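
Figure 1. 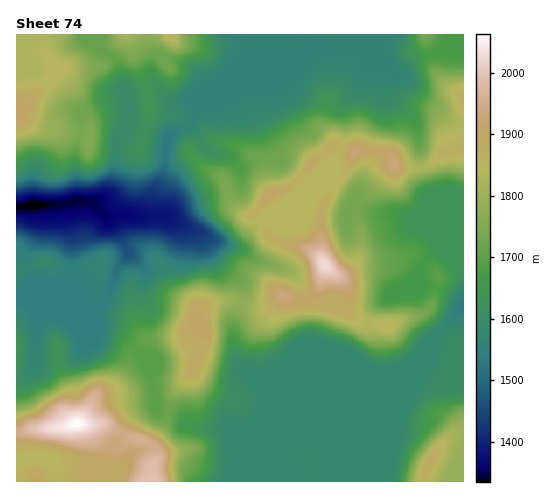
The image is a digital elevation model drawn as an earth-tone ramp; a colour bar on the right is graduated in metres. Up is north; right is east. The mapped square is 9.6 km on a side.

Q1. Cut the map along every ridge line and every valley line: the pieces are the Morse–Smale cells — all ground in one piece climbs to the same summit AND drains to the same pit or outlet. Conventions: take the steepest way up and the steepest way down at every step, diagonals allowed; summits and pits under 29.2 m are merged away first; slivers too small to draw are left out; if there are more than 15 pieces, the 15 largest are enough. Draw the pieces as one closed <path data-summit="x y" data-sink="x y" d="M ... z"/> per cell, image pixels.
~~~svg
<path data-summit="271 194" data-sink="17 207" d="M347 48l-15 0-9 2-99 41-20 18-8 3-7 13-15 7-5 5-8 43-11 18-3 13-3 4-7 2 31 0 48 23 19 6 7-2 17-21 40-26 35-35 11-31-1-26 26-34-6-10-8-8z"/><path data-summit="21 107" data-sink="17 207" d="M98 34l-82 1 1 172 67-6 10 2 12 14 11-2 27 0 19-42 6-36 5-5 15-7 6-8 1-5-7-10-15 1-9-5-10 0-19 6-9 0-8-39-8-9-13-10z"/><path data-summit="325 264" data-sink="463 308" d="M357 209l-3 2 6 18 0 23-4 11-9 10-10 2 9 10 2 13-4 6-9 4-8-1-7-4-2-15-10 10 2 5 0 40 68 29 20-1 13-6 11-10 8-14 22-23 12-10 0-4-15-11-12-6-12-1-2-3-3-14 1-3 13-15 8-4-10-15-9-4-9-10-12-4-27 0z"/><path data-summit="77 424" data-sink="17 207" d="M20 296l-4 1 1 135 46-5 13-3 25 0 22 10 6-12 8-8 19-8-5-33-4-12-24-29-10-5-16 1-2-2 1-18-12-4-45 0z"/><path data-summit="202 329" data-sink="17 207" d="M174 220l-2 0 5 6 1 14-9 20-8 7-13 4-19-18-14 21-7 21-13 15 0 16 2 2 16-1 6 2 25 29 7 15 5 36 10 4 3 0 7-23 16-17 7-15 5-21-5-15 4-13 6-4 19-5 15 5 2-3-1-18-30-28-11-21-4-4z"/><path data-summit="153 481" data-sink="463 308" d="M403 369l-152 62-21 0-5-3-24 2-14-5-8-8-10-4-11 24-8 7 6 8 0 8-5 7 2 14 140 1-3-26 4-12 7-6 56-24z"/><path data-summit="46 262" data-sink="17 207" d="M84 201l-68 6 1 89 22 8 45 0 10 4 4-1 8-9 7-13 5-16 10-14 0-5-12-23-22-24z"/><path data-summit="325 264" data-sink="17 207" d="M329 179l-21 8-14 14-35 22-17 21-8 3 12 5 13 10 34 11 7 8 7 17 4-2 8-10-1 11 2 6 7 4 8 1 9-4 4-6 0-8-3-7-9-9 8 0 9-7 7-15 1-13-2-15-6-16 1-11z"/><path data-summit="431 462" data-sink="463 308" d="M463 308l-2 0-24 25-16 25-25 59-1 19-5 13-6 33 40 0 2-11 15-26 13-12 10-3z"/><path data-summit="77 424" data-sink="463 308" d="M420 357l-21 15-42 42-58 25-5 5-4 12 4 25 89 1 12-46 1-19 25-57z"/><path data-summit="395 165" data-sink="17 207" d="M370 66l-3 0 3 5-2 2-24 32 1 26-11 31-24 23 17-6 5 1 22 17 0 12 41-43 25 2 0-25-5-22-8-10-25-19-2-7 0-14z"/><path data-summit="284 296" data-sink="463 308" d="M284 295l-11 7-13 5-17-2-6 11-4 9 0 20 5 16 5 8 14 9 15 0 23-9 73-1-56-24-2-1-1-42-2-2-13 1z"/><path data-summit="202 329" data-sink="463 308" d="M232 300l-23 5-9 7-1 10 5 10-2 19-10 22-13 13-8 15-2 12 10 4 8 8 9 3 29 0 9 3-3-10 0-17 2-7 12-14 11-5-15-11-6-12-2-10 0-20 9-21z"/><path data-summit="172 35" data-sink="17 207" d="M238 34l-88 0-1 10 4 7-3 20 11 21 11 10 17 0 7 10 6-2 29-29 4-9 6-15 0-13z"/><path data-summit="77 424" data-sink="463 308" d="M370 369l-75 0-23 9-19 0-8 5-12 14-2 7 0 17 2 8 6 2 16-1 135-57-12-1z"/>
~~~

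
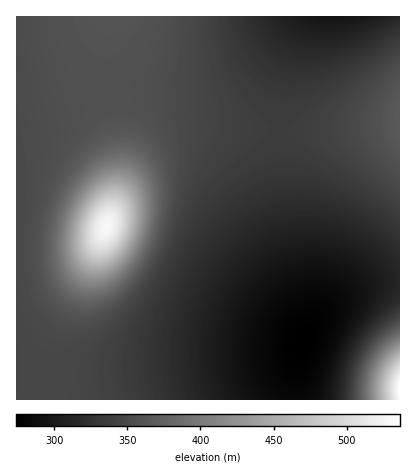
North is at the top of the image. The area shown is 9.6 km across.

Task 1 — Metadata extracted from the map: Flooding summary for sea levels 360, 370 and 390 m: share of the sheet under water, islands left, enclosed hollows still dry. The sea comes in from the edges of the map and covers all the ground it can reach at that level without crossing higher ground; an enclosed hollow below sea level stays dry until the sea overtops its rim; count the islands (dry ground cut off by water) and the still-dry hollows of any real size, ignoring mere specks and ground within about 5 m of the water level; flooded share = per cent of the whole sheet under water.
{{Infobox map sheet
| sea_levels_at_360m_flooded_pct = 85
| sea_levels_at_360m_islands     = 1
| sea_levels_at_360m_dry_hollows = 0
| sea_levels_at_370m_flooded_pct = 89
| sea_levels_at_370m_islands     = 1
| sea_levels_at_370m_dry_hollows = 0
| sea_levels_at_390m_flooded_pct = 92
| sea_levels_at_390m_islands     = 1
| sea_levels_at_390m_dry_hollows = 0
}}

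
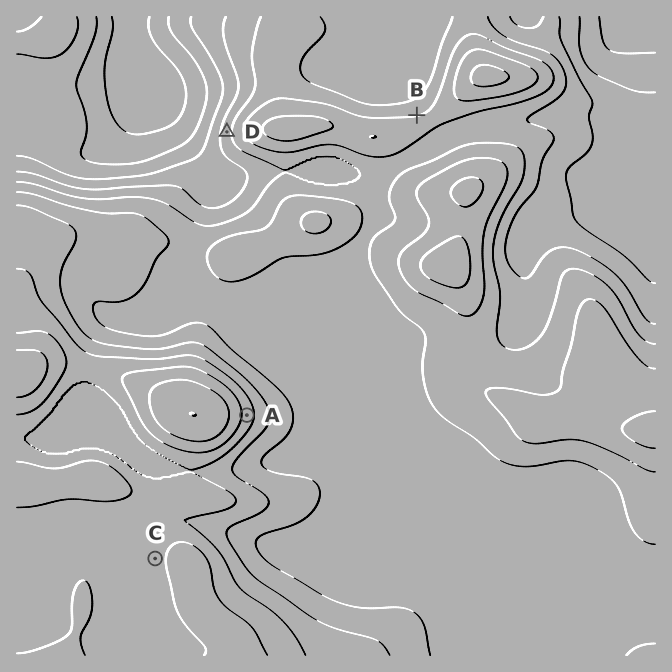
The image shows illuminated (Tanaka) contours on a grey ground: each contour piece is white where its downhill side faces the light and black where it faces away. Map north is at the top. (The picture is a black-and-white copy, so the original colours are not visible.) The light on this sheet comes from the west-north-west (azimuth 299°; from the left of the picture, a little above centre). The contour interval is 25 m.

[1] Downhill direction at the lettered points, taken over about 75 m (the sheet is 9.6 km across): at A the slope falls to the E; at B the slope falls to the N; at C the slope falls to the W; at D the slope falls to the W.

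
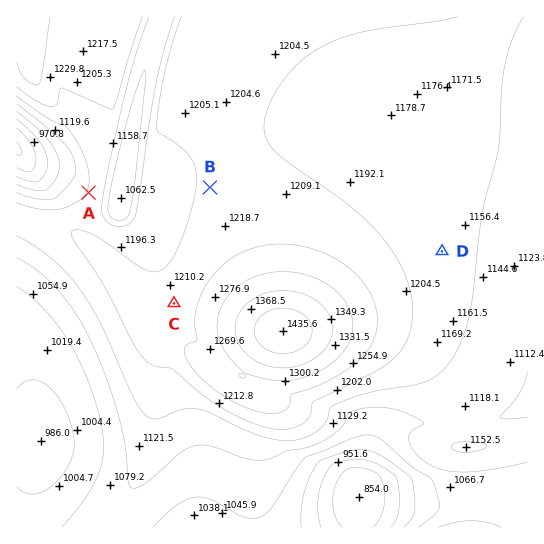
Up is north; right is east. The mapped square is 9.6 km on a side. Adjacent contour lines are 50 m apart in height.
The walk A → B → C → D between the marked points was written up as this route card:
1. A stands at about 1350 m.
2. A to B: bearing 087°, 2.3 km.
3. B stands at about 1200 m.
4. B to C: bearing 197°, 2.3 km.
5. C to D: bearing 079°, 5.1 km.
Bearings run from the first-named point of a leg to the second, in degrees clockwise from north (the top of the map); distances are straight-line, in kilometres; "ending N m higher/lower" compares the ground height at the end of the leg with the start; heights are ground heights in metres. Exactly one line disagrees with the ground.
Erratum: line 1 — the height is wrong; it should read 1160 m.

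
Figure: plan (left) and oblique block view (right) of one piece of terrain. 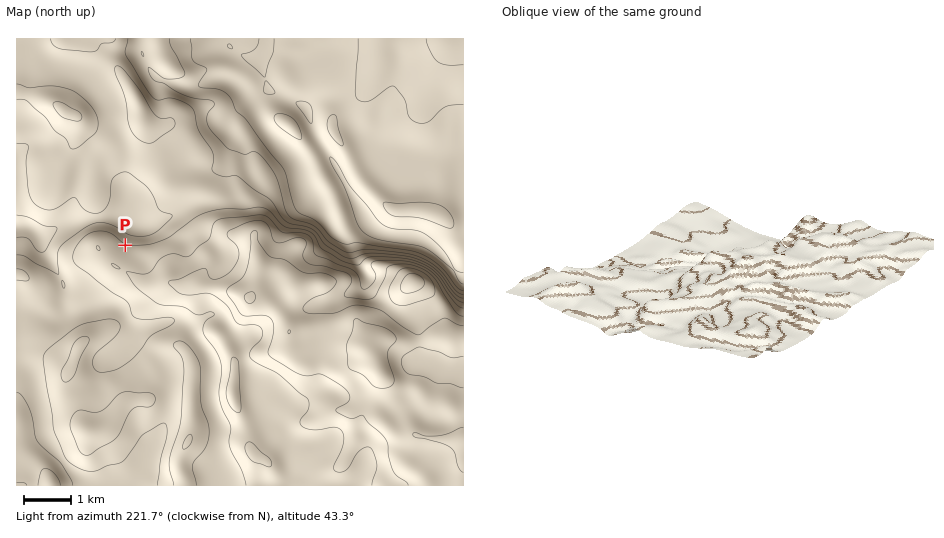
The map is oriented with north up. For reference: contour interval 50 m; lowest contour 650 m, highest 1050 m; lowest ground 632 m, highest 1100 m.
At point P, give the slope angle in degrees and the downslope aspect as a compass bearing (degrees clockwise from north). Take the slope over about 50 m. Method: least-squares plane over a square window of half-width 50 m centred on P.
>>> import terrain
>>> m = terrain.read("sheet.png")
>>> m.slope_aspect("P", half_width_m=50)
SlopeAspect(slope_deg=10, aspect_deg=24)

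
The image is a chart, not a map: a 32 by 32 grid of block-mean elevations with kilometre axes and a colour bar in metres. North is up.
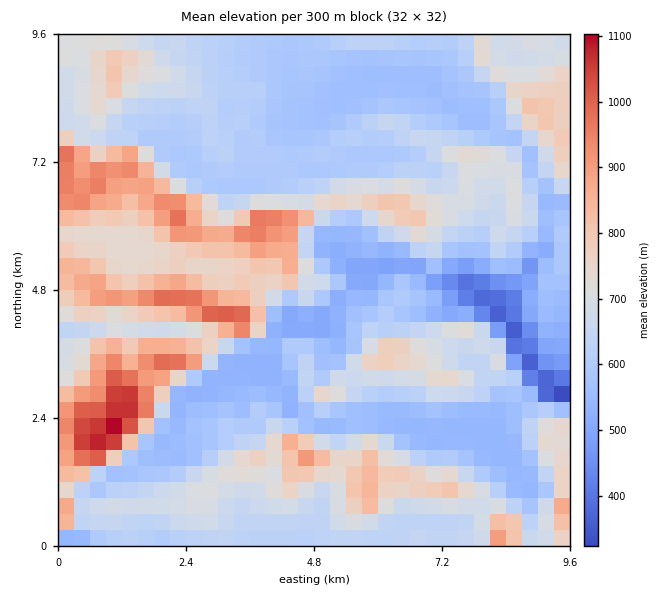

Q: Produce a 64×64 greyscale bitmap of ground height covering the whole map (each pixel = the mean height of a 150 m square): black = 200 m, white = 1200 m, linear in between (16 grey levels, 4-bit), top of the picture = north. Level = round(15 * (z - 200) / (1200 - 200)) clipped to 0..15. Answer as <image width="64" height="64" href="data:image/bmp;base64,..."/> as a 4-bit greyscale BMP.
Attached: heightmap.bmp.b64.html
<image width="64" height="64" href="data:image/bmp;base64,Qk12CAAAAAAAAHYAAAAoAAAAQAAAAEAAAAABAAQAAAAAAAAIAAATCwAAEwsAABAAAAAAAAAAAAAAABEREQAiIiIAMzMzAERERABVVVUAZmZmAHd3dwCIiIgAmZmZAKqqqgC7u7sAzMzMAN3d3QDu7u4A////AERVZmZ2ZmZmZmZmZmZmZmZmdmZmZmd3d3d3eKuod3eJdVVmZmZmZmd3d3d2ZmZmZmd3d3ZmZ3dmZ3d4m6h2d4mnZmZmZmZnd3d3d3dnd3ZmZ3d3d2ZmZmZmd3ibqHZ4mcp3d3d3d3d3d3d3d3d3d3dnd4iHd2Zmd3d3eJmodniaund3d3d3d3d4h3d3d3d3d3d4iZmHd3d3d3d3iHdmeKupdmd3d3d3d3iHd3d3d4h3d3iJqYh3d4eIh3iHZVVnmoh2ZnZ3d3d3eId3d3eIiId3eJqpiIiImJmYiHZVVVaJmIZWZmZnd3d4iId3d3iZh3d4mamZmZmZmYh3ZlVVVomZmGVWZmZmZ3iIiIiHeJmYiHiZqZmZmYiYh2ZlVVVniZqqhmVVVVVWZ3eIiIiIiqmZiImpmZmId4d2ZVVVVWeJq7zKhmVVVVVWZ3iIiIiJuqmYiamIiHdndmZVVVVWeIirzN3JdmVVVVVmd3iJiJq7qYiJmYd3ZlVmVVVVVVaIiKvd3duXZVVVVWZmd3iJq6mId3iZh2ZVVVVVVVVVV4iIu83d7cl1VVVWZmZmZnmph3Zmd3d2VVVVVVVVVVVniIi7zd3u3JdVVVZmZmZmeIdmVVVmZVVVVVVVVVVVVWeIiMvN3d7cuWVVVmZmZmd2VVVVVVVVVVVVVVVVVVVWZ3iIu83c3tzLhVVWZmZVZ2VVVVVVVVVVVVVVVVVVVVZmd3erzMzN7cuWVVVVVVVmZVVXd3ZmZVVVVmZlVVVVVVZlRKq8u93dy6ZVVVVVVVZlVVeZh3dmZmZmd3ZmZlVWZUIhmaqrzdy7p1VVVVVVVVVVZ4iId2dmd2d3iId3ZmZkIiKImavN3LupdlVVVVVVVVV3Z3d3d3d3d4iIiHdmdlMjMniJq8zLq7u5dlVVVVVVVnZmd3d3eId4iIh3Znd1MiNDh4irvLqrzMy5dVVVVVVWdmVWeIiIiIiId3dneGQiNESHiKq7mrvMu7uXVVVVVVZ2ZVVomZmZiHd3dnd4UyNERIeImqqau7u6qph1VVVVZ3ZlVVZ4mZmHd3d3d4dCJERUh3iJqYmZmZmYiId2VVVmZVVVVneIiIiId3d3djI0VVR2Z3iIiId3eHeImaqGVVVVVVVWd3Z3eIiIiIdkMjRVVXd3d3d3d3d3iJq7zLhVVVVVVVZmZmZmZneIdkMiNFVVeIiHd3eIiImavMzMuWVVVVVVVmZmZVVVVWZUMiNFVVWImamZmqqqqrzMzLuoZVVVVVVVVmZmZVVERDMiNEVVVYmaq7u7vMzMzMu6qqh3VWdlVVVVZmZmVVQzMjI0VVVVmZqruqqrzMvLqpmZmHh2eHZVVVVWZmZVVDMzMzNFVVWaqqupmZqru6qZmZmYiZd4d2VVVVZmZVREMzM0Q0VWZZqqqpiImZmqmYiImZiJqXd3ZlREVWZVRDMzNERURWZmqqqpiIiIiZmIiIiZmZmqh3ZVVEREVURVREREVVVEVmaqqZmIiIiIiIiIiImamZqXZVVVVVRERWZVVFZmZURWZpmZmIiIiIiIiJmZmaqqqoZVVVVVVVVWdmVVVmZmVEVmmIiIiIiIiJmaqqmqu6qqdVVVVVVVVmiGZmZWd2ZVVWaIiIiIiIiJqru7uru7uqp1VVVVVWZneIdmZmZ3dmZlZoiIiIiIiZq7uqmau7u7q5ZVVVVWd4iJh3d3Znd3dmVmmZiIiYiZq7ypmIiavLu7uGZlVmd4mZmIh3d2d3d3ZVaqqZmZmZqrzLqYd4m8u7upiHZmeImZmYiHd3d3eHdlVru7qqqZqrvLuph3eJmZmIiJiIiJmZmYiId3d3d4d2VVu7u6qqmqu7qYd2ZmZmZmd4iJiImZmYiId3h3d4h2VWW7u7u6qqqqmHZmZmZmZmZnd4iIiIiIh3d3iHd3iHZWZsu7u7qruql2ZmZmZmZmZmZmZ3d3d3d3d3d4d3eIdVZ3y6q7u7u5h2ZmZmZmZmZmZmZmZmZmd3dmd3h3d4dlZ4jLuru7u6l2ZmZmZmZmZmZmZmZmZmZmZmZ3iIiIh2VniMu6mau7qGZmZmZmZmZmZmZmZmZmZmZmZ3iIiIiHVWeJy6mIiamGZmZmZnZmZmZmZmZmZmZmZmZ3iIiHd3ZWeJmph3d3d2ZmZmZndmZmZmZmZmZmZmZmd3d3d2ZmZWd4mYd3d3ZmZmZmZmdmZmZmZmZmZmZmZnd3dmZmZVVWd4mZd3eHd2ZmZmZmZ2ZmZmZmZmZmZnd3d2ZmZmVVZmd4mZl3d4h3ZmZmZmZmZmZmZmZmZWZmZndmZmZlVVZmZ4mZmXd4iHd3ZmZmZnZmZmZmZmZVVVZmZmZmZlVVVmZ4mZmZd4iIiHd3d3Z3dmZmZmZmZlVVVVZmZmZlVWZVZnmZmZl3iIiYh3d3d3d2ZmZmZmZmZVVVVVVVVVVWZmZmeZiZmXd4iJmId3d3d3ZmZmZmZmZmVVVVVVVVVVZmZmeIiIiJd3iImYiIiHd3dmZmZmZmZmZlVVVVVVVVZmZmeIiIiIl3eImZiIiHd3dmZmZmZmZmZmZVVVVVVVZmZniId3eIiIh4iZmYiId3dmZmZmZmZmZmZmVVVmZmZmZmiId3d3iIiIiImZiId3d3ZmZmZmZmZmZmZmZmZmZmZmeId3d3d3eIiIiIiHd3d3ZmZmZmZmZmZmZmZmZmZmZmZ4h3d3d3d4iIiHd3d3d3ZmZmZmZmZmZmZnd3d3ZmZmZniHd3iIiI"/>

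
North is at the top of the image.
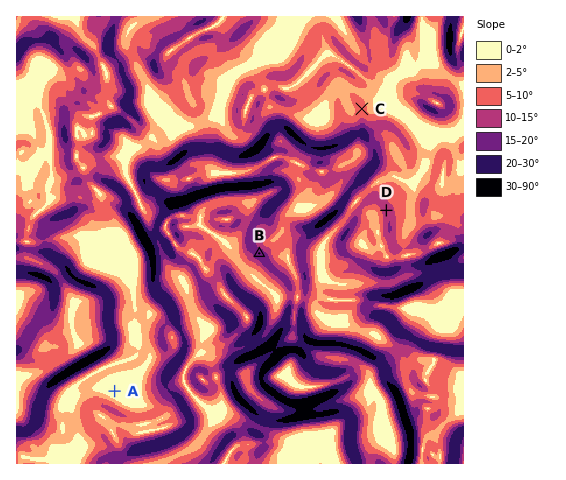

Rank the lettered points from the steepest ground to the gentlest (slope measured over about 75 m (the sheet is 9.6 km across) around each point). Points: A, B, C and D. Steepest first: B D C A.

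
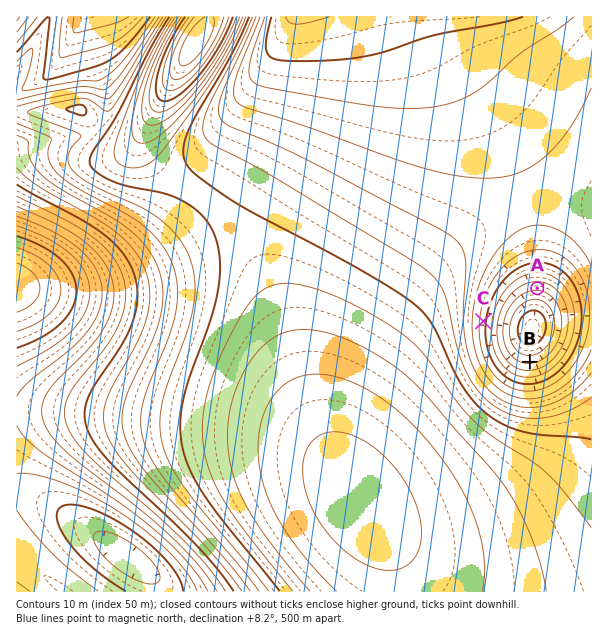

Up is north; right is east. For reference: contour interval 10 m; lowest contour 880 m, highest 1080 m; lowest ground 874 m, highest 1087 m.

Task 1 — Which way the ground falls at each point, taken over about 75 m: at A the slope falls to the S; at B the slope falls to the N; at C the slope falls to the E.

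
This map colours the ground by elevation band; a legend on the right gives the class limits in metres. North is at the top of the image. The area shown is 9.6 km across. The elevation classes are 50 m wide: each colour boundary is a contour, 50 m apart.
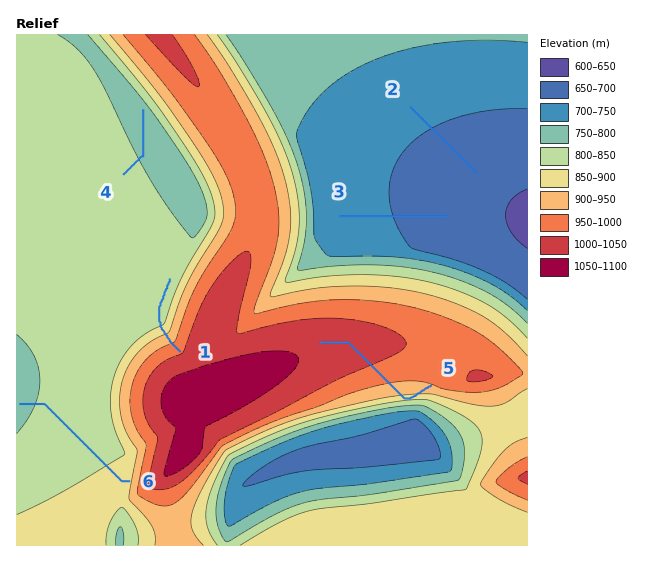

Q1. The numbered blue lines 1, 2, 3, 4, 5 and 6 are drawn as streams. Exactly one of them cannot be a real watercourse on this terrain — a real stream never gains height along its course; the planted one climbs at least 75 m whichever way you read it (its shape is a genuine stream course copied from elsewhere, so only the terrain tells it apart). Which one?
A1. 5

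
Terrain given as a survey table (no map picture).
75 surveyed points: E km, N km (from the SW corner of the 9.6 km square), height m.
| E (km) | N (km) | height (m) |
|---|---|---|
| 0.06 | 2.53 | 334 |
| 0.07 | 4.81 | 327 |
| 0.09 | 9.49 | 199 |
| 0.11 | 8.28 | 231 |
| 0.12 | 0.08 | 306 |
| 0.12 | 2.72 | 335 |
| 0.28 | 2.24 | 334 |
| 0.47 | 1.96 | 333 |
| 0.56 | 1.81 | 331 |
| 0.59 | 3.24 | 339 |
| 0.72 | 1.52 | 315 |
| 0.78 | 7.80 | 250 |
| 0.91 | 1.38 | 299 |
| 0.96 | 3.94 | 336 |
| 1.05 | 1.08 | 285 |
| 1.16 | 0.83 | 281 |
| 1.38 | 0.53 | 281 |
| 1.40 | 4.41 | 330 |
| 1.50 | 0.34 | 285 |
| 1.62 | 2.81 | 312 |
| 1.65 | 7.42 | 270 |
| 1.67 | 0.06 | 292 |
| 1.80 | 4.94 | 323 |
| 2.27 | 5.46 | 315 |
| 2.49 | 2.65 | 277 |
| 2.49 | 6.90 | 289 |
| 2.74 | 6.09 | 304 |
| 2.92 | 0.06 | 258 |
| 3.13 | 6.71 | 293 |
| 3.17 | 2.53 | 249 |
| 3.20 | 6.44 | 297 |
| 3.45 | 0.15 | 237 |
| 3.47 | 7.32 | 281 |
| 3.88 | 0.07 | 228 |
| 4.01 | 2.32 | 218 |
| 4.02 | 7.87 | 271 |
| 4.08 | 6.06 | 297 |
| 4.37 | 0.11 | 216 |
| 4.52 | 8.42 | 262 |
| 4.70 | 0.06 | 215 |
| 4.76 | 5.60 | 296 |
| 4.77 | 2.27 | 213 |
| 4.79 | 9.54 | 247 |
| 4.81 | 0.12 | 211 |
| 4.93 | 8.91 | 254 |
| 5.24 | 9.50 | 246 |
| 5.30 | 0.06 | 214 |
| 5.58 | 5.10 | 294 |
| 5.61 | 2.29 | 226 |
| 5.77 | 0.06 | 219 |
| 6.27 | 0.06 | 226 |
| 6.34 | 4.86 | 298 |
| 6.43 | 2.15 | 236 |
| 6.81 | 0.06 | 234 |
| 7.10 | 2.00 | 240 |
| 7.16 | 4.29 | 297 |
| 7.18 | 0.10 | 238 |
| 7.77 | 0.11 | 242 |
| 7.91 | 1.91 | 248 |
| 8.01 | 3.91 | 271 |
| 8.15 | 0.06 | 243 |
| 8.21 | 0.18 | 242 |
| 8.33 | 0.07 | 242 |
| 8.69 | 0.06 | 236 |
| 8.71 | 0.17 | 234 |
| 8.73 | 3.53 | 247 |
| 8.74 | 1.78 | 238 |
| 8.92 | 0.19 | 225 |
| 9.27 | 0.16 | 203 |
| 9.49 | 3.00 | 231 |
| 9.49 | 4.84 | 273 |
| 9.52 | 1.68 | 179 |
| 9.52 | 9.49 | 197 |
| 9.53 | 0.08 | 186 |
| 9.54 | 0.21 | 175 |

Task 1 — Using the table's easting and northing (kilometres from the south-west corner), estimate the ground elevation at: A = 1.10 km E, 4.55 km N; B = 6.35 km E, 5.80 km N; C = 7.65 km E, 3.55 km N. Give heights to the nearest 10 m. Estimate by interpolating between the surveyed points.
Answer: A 330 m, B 290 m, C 250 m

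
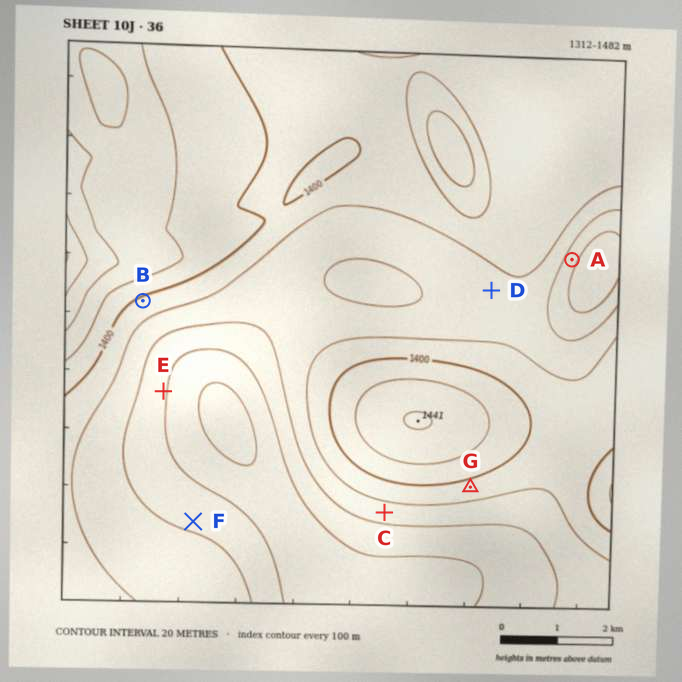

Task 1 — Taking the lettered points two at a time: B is above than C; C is above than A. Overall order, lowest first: A C B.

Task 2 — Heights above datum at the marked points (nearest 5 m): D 1375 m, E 1340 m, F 1355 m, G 1390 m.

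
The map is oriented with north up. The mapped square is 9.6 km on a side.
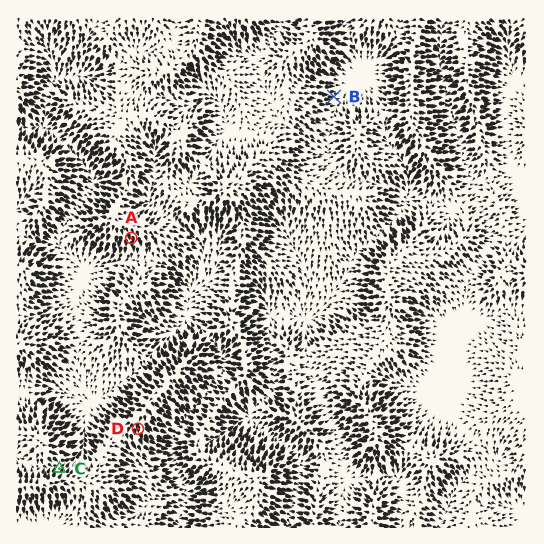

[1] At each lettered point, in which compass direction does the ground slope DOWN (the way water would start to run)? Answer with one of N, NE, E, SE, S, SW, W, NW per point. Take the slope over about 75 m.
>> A S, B E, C NE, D S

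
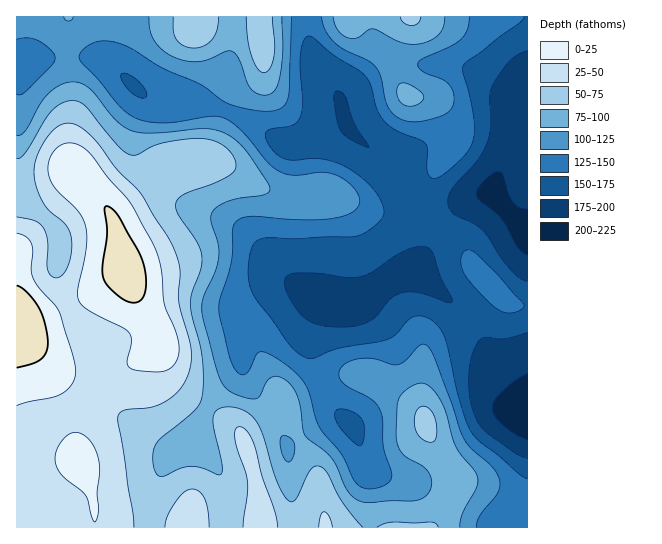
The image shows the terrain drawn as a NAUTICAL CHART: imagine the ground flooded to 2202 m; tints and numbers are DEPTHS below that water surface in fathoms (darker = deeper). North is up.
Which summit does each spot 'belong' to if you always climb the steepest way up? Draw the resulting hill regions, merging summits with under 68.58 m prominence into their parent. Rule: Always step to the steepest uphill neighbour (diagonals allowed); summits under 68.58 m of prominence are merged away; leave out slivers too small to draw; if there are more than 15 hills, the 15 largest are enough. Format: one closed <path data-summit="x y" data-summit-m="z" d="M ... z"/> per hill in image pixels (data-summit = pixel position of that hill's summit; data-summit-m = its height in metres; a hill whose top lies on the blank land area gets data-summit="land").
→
<path data-summit="land" d="M527 91l-12 6-8 10-4 22 0 34-11 30-34 7-19-1-12-4-25-14-13-18-30-23-12-15-30 14-27 6-47-26-22-10-22-4-33-1-22-7 1 8-6 17-4 24 2 12 11 19 10 11 16 12 48 17 17 10 62 63-8-3-10 1-16 8-19 15-8 14-3 12 4 21-1 15-28 28-5 8-8 20-3 14-18 8-7 0-12-7-45-33-10-12-7-25 0-29-24-28-16-38 0-17 3-8-1-19-4-8-12-12-22-17-4-12 0-13-1 354 511 1z"/><path data-summit="land" d="M94 57l-45 0-14 2-19 6 0 108 3 20 8 11 28 23 4 8 1 19-3 8 0 17 16 38 24 28 0 29 7 25 10 12 45 33 12 7 7 0 18-8 3-14 8-20 5-8 28-28 1-15-4-21 3-12 8-14 19-15 16-8 10-1 7 2-61-62-17-10-40-13-26-18-13-17-8-23 1-13 8-23 1-12-28-29-10-6z"/><path data-summit="410 17" data-summit-m="2070" d="M527 16l-220 0 0 14 9 32 24 36 4 20 5 12 36 29 14 19 11 9 29 12 19 1 33-7 9-20 3-10 0-34 4-22 8-10 13-7z"/><path data-summit="197 17" data-summit-m="2100" d="M306 16l-289 0-1 47 6 1 8-4 19-3 45 0 17 8 28 27 14 8 13 4 33 1 22 4 22 10 40 24 10 2 24-6 30-14-7-27-19-27-8-16-5-17z"/>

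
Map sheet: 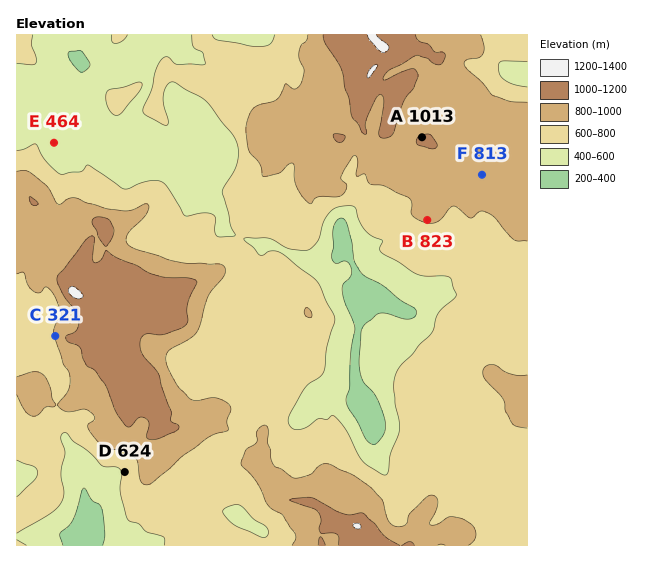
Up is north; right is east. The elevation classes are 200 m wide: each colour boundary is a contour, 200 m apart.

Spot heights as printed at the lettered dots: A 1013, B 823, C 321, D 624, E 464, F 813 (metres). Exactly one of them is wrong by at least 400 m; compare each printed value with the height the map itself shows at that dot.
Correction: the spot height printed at C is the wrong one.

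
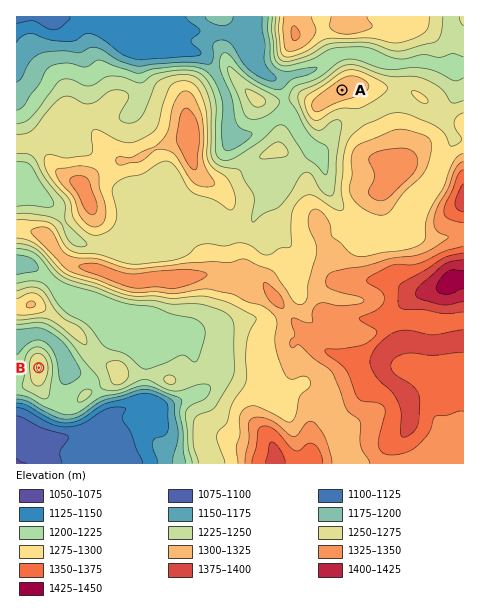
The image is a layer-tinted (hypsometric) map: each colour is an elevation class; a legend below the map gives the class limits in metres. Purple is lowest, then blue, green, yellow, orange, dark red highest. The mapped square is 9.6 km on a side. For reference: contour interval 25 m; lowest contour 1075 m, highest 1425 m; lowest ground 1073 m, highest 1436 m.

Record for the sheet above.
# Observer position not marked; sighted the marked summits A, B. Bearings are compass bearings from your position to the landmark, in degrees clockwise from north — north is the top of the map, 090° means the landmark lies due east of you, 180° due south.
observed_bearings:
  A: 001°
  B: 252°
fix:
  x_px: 339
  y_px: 270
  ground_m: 1325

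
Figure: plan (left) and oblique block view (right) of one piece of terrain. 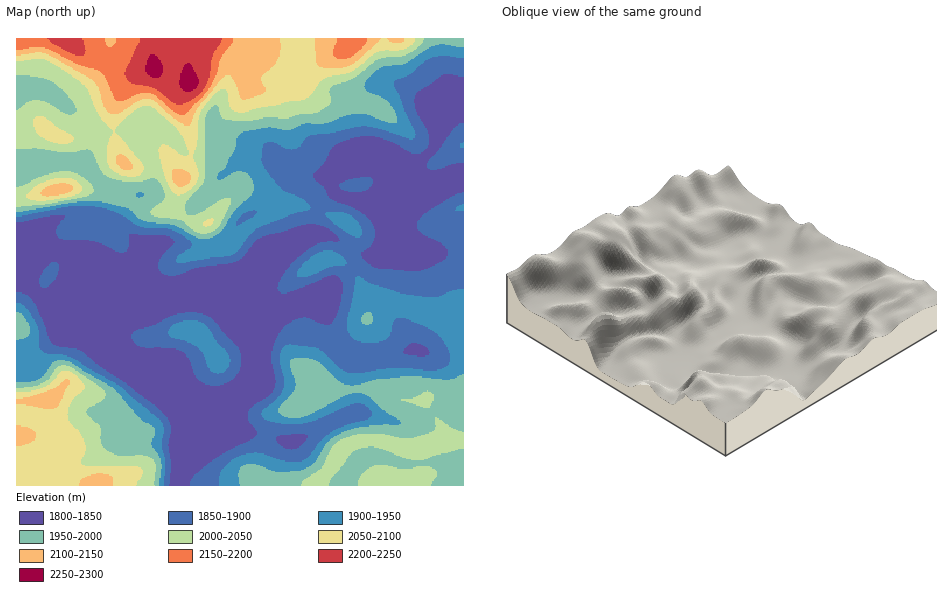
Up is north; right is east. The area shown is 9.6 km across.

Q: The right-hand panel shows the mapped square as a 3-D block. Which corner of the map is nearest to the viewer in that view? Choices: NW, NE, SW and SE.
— SW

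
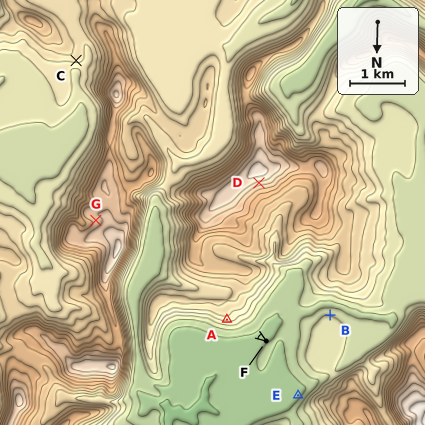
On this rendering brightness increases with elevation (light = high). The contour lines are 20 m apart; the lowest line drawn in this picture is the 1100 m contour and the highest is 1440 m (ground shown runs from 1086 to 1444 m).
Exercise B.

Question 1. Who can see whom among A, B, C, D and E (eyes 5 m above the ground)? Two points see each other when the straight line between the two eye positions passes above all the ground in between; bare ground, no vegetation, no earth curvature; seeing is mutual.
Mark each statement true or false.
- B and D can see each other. true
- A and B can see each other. true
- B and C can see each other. false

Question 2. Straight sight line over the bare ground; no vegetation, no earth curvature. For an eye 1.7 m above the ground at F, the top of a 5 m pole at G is out of sight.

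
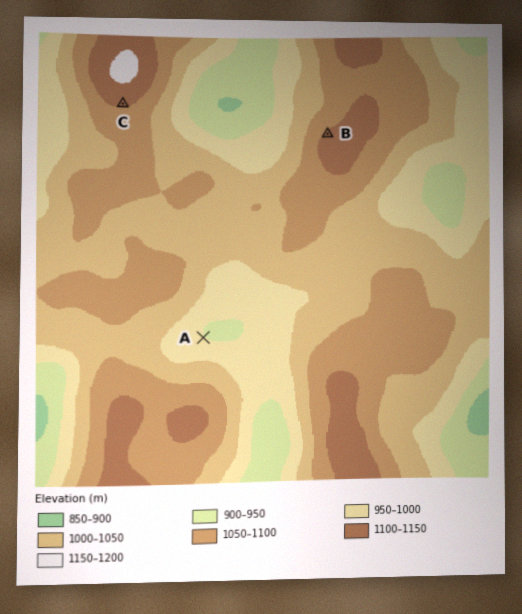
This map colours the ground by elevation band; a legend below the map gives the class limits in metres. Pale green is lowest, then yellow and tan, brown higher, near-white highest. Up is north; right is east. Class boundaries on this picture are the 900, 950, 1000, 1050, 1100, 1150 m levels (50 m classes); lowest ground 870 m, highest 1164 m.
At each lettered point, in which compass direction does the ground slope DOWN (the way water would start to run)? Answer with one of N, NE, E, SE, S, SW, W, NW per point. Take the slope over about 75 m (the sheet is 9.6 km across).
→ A NE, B NW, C S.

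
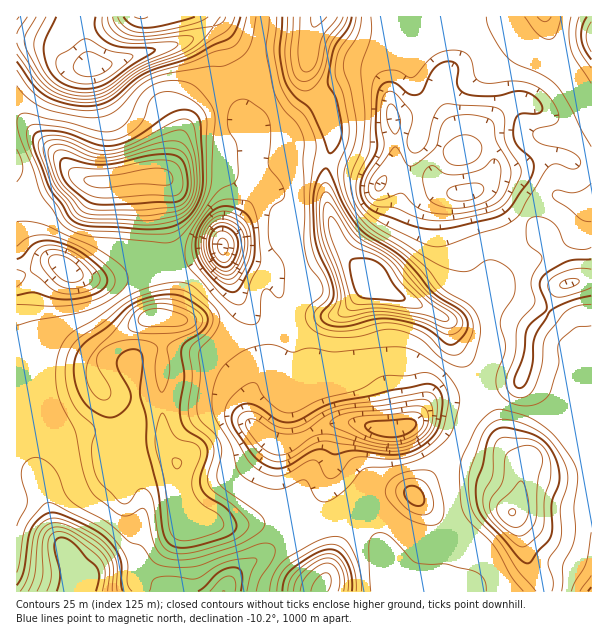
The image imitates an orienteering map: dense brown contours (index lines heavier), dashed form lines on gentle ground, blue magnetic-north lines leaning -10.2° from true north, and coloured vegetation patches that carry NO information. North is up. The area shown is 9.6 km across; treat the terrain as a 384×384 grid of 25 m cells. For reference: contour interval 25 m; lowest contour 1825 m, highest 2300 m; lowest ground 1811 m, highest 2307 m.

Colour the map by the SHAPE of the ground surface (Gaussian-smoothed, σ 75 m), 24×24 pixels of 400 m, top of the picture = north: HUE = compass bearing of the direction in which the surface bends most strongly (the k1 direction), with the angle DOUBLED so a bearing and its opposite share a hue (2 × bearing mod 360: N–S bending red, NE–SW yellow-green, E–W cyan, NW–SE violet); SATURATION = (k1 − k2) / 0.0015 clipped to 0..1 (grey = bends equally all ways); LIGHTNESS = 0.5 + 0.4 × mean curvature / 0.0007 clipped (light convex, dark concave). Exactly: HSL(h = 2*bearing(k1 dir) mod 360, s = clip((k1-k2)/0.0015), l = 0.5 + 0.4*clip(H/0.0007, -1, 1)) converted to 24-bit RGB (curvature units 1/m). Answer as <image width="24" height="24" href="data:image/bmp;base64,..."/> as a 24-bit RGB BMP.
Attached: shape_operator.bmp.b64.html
<image width="24" height="24" href="data:image/bmp;base64,Qk32BgAAAAAAADYAAAAoAAAAGAAAABgAAAABABgAAAAAAMAGAAATCwAAEwsAAAAAAAAAAAAAbKmqVHejVlCCIipW4NKprGdsilxLuZZ0KFtdMZpOUG2kkK3E4MHO4uPNNSmHVlh0kn9zgXx6e31ze3F8iE90g8V/roN+snSOiatxOUJqZiBBUi5OnN9YnkiPv21qmqFghXxhK45MLXg8J442lspj52twhzaIaFx8hpB6gnp5fIOFelN6pGFDlsVieodcoKd/w2FJLw4oZX4+YcCpccJ1QTWF0s21qZfKqKfVeozQUI63X4puU4Q8pGc8jWB7eGqCimxTaZ1dgFaEeChertmDe76IaJemnXOEwHuyZCvhi7DRcH2jo7SDKEFtvcuGcbaViq+1k1Ofj2KUh3uKcoiMkHePj3OMkkWVudKXXrzEUy2KeJbRy+PLtKWOYFtzYmODhGeAaWCMfGeNkaqBe6iqQDuNvsx+frVEVV8/YY5xZ4Kzr3q8bKCWeV6Vj3qZT43Fxtu1pEWdOj6Fb6dwsZpgvIxseY6gVmmQimiMcIGMYV+FpLSNc2qBaE2JosmXyqKnSXqeYsKaQGR+a0WV0JGqTYW3os3dbo7gw2LYyWmnT2SPlm2HibOQ08+6Znu7gUmOf3qDdnGCYHeCp6NaXYJuVZOoe8NpjrRxu2eDfzJKTQsRQXcPNZkMZqwwY2QPLCsHHCcM5js7nVxibKyljL6aub50jC1lg2V7hH2DeFuClWVzm6t+XpicU6J9vsNwWm5OrmdEbBlndKa7vKzIyEZ2c2AZfmMncZJDGlAwHpcmvbdxSZ5Obq1eo0Jkh2FwhnuFhX2AYk6JoYiLmL2YYlqao1+cvLeFXmmOh2eIXV6fc5+ZjX50pnarqI7NjorJjne7fHWzLI2Ol7pjg6poOXgwhUBooYZ4end+e4SASlaIsamTtaVvYklgfZlduL+EcVODf2mIf3WIcIWGh4x9cINziIVtjG1ugHWOkmqYlVCLdsFfa5h3rHZnKU1xr556eXyChH+NVoOPXqud1obJz0+0b5VBu48wZpg1PYp/eXiTe3iMiW6AlT5DjoYzYIM/b25IYj01qqNIftlsS32Tq5V9I0R2spSSgH6Oe4ijeIuzY4C0VHKQnXXa4tb1ztT019PyMTrYfUqklHl6XVmVemXn+rTrukNejDRTWejizP//qKH0ezaVom1rQZSPQq+zqpW3sZhZSqtvUT5yhDIvZ5coaZYluYY9t4pNKi7HxTDGpZOBhH9pJTRDv1At4rjitOj1qPXreChFbyUxj2p8lJGIiLVsGVUxfoMxWNklSi4ZKQ8KdKwqc7hbdoZaf5pGfPhkCAIx2ihgvYBfiGmHZCR3fOB8rNzGtuDYkkikiTaLh2yNjIKCkYuGt2qUpk2wRYE/vEtohiCOVbeJV7w2e3oyeHkvmcYuyPkKEQwnYHQl1tOPUE+JhDOtxv/GW96mlzpMgzFegl2TgniZlYWbmnh6aYRxoFGVrpSokG+mfy+s02+Eq5ZuYaCheqiJyMpf1NQ7BQc8FNeNoMaDQz98RN++2f7NPzloi0ZyZo6DWZOjaXO0nna7xmqopFR6ZY18lpiAh0qSjiF2oNGIp7HOhojCiHu20+XNhKvcDRXUVr/AapNkRj95f/1048NRGT4eezM1nItVd3Y8QE0cQ1IkkGJPvYGkjpypenWcaiBrftrB0fr0mKLyv6DxsaLi5d7Oyl/ELyqFZHCdhG6VVmSFod9R0Wo0nkJUHV5bvZRLfkJ2poZzO5B7VnY+dJhLpqhuclZtLmXH0PvndLuGOlM2b248t2hgz4tv1EZdOUB+VWCMmGJzZWiApH5V0MCMgpKrGSOl1JqYMomup6TFeju5c2eqfKSAlpdjaFF4XuGYZK5HqUVqoEedb2lJa4Y5uaVe0oOPUEuJeVB0XYhceFJfgbVsts2Zq554GRlSvaxdnFtQZnE2aU85Yqt4fKisoVCGX22catCIT8vARV+nejHG43njuZqzdKlzqnhhmVCOb2aNcVONsWlZVtVjsKR7sXZrLBVHgLtioF2uomysdJWWRpdDYkw5cZxddbKAasBtSzEmP0AcGC4SIZU3267d1ZvcxGu0jW2YiHWUVDV+0qeZm+BxQXlrnlV1WT6iobuERW9rfV6QqYuej3OlcJGrd6aTiMqQdTU3eDtrilNqfTU3QFoCGzMAHzMAwWEdxXe5rVuaRzuQwbuW7NSmNkxbVXSDe3eWm3yRoGOqU5aTdZR3g4CLi3B5ga5sb89Xa3RVSneBb1qmiTDV2KPIrbDeU3ndCpQSFVwjsFxiS019raB75qmSeb2PK3CVc26UiXyKe3iLfHuWd3mJhG97n15bmcR6m2RF"/>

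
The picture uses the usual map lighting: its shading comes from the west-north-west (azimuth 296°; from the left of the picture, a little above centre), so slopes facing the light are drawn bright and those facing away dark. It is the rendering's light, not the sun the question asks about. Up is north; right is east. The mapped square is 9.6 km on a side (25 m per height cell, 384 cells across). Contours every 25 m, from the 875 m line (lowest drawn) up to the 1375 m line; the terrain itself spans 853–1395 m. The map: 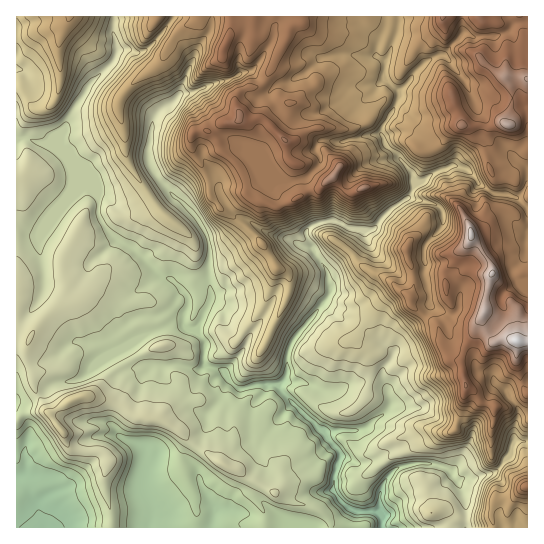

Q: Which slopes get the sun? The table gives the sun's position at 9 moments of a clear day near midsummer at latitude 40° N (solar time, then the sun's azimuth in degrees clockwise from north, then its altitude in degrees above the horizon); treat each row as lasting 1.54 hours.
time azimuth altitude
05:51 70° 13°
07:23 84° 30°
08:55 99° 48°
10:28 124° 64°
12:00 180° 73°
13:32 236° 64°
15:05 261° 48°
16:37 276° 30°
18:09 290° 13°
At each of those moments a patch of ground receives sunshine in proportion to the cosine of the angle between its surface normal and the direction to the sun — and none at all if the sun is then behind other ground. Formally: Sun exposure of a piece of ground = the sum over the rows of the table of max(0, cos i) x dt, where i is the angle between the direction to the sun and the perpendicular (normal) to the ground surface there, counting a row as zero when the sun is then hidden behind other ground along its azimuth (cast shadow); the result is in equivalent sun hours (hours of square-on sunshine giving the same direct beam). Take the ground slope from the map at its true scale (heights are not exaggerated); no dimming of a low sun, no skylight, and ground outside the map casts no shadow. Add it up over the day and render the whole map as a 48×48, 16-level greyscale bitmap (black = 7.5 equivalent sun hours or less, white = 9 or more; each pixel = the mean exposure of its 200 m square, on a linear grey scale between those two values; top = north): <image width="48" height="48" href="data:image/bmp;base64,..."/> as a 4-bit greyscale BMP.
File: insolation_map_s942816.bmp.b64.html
<image width="48" height="48" href="data:image/bmp;base64,Qk32BAAAAAAAAHYAAAAoAAAAMAAAADAAAAABAAQAAAAAAIAEAAATCwAAEwsAABAAAAAAAAAAAAAAABEREQAiIiIAMzMzAERERABVVVUAZmZmAHd3dwCIiIgAmZmZAKqqqgC7u7sAzMzMAN3d3QDu7u4A////AN3d3cvLzd3d3d3czd3dzMuoiqqr2Ze8zd3d3cvLzd3d3N3MzMu7y3h5qqvMyIS8zN3d3MvLzd3d3NzMy6zMp3iZi7vMyJOsut3d3LvLzd3c3MzMu8zLp5zJe8zMy6Void3d3LvLvd3NzMuszMzctozaZ8zMrMgXhd3Mu7vLrNzNy5rMzNzMyGu8lmeJmqlUeN3LqszLrNzNuszMzc3cyorMynZ4mqZ3WsuqrMy5rNy7vMzM3MzcuZzMzMy6Zoapebqoq8uru6mbzMzM3d3Lm6u6rMypUyWpiKqZm8vLqYnMzMzM3cy4qZq8u7une1eYd7mcu7u7zMzMzM3M3cuYm7u8qGZ5i4epiMqau7vMzMzM3czMzMqazMzMqqqpaJq4ecvLd6vMzMzN3My7u6q8zMzMqqqpZ7upqrzMuWnMzMzdzMuqmbu8zNzMmrqYiaq8rM3dzMu8zd3MzMureKi8zMzMmqp5m5y7q83czM3MzczMy6qqqqW8zMzMmqqGvLyqqszMzM3dy8zMy7upqpSczMzdmapozMuZqszMzd3d3Kq7u6vLm5g7zN3cqrhbzMzMvMzN3d3d3dzLy7zMuql2vMzcqqecy7zLvNzN3d3d3d3czKzMyrmni8y6qne7y6zMzMzN3d3d3d3czbzLzKqqi8yqqGvLvKq8y9zM3d3d3d3M3czMzLurqruqp6y6zLq7qNzM3d3d3czM3cy8zMurqau6irypzMm7nMzM3c3d3Mzd3by7uqyrmaqrqauqzMq4nMzM3czdzMzMzKy7uriJepq5eaqZzMumvMzM3dzMzM3My5u7q3Z2mZuWmbmJzMyazMzMzdzMzMzMyIu6uUioaLiJhqqEabuszM3czNzMzMy8lJqrlImmaEa4d4uVVqjMzN3dzMu8zMzIB0iqd0V2AVd5ZovDVonMzNzdy8y8zMxhc1u4h1MiARJ5cViAN3vMytzN3MzMzMgoYruqzMt0IARVZhASRnqHet3M3d3MzKSKdcyszNzLo5t0IlFFeZNomt3czd3Ly0eZiNus3d3Lq6hmVEmGdyaLy83Mzdy7tjqIi8q83du7malWZVl3dXa8zMzMzcurs2mJnKrM3cy6uWe7pGaHeZjMzLvM3curtGiJvLzd3czLplq6Z2vMh4vczMzd3Mu7t1hlu8zczLu7mZiYmrzclazKrMu8zLurqYlhi8u7zKu7uquoiszKq8y5qqqHmaqsqatwSKvMy73LqrzMmczKrKu7u6zLiYmsqquzNXm6vM3MvM3Muby6zLzLzLzLmneLuZm5cya8zMvMzN3cyquqyrzMzc3Kqahmu5h2dUApzMzMzM3Mu6qop7zLzMy6uquVe8uUNBJTjMzMzM3cu7upiavMzMy7uru5d6zIU6uIqszMzMzMysqpiqzMzMy7usy6l1rLh3yru8vMzMzMy8y6mbzMzby8usypqGTMunq8zMy8zMzMzLzKl5m7zbzMyruqqqZ8zJnN3MzMzMzM3Ly6uaq7zMzMzLqrmbqJzLrd3dzMzM3czbuqyqzMzA=="/>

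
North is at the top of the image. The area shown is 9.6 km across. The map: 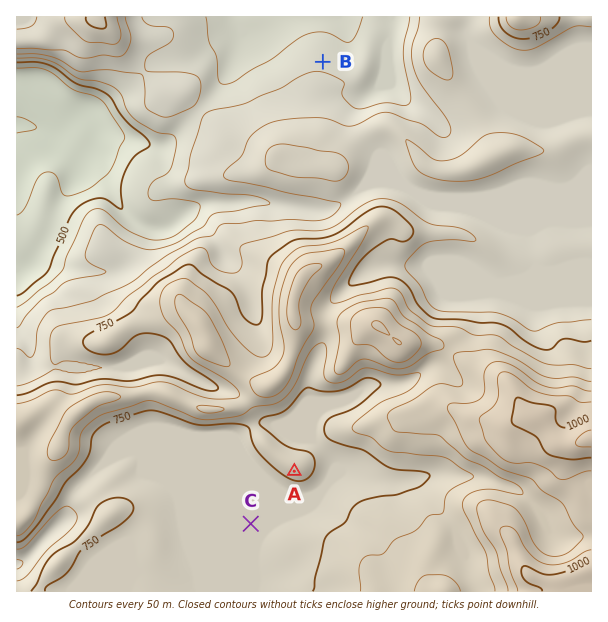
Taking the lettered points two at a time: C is higher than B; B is lower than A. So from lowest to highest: B C A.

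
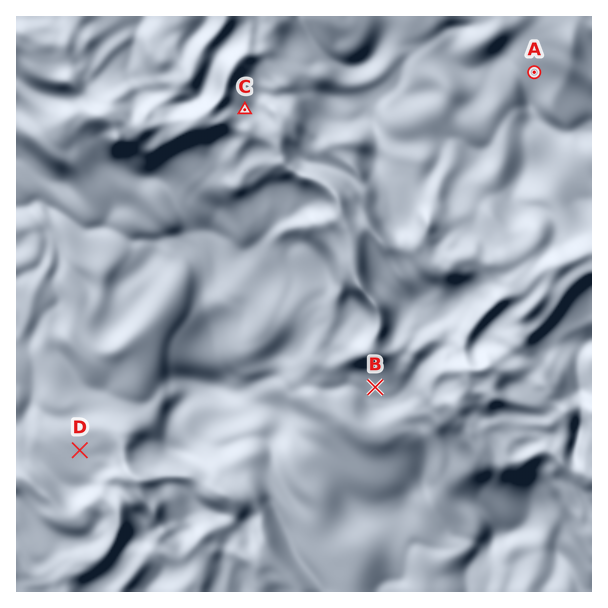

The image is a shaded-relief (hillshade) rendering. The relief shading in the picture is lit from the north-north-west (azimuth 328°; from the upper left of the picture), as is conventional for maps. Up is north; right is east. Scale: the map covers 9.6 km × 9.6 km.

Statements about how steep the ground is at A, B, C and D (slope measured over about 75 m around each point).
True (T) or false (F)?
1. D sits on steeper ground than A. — F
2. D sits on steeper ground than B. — F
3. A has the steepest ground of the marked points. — F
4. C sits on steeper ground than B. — T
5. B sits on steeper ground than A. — F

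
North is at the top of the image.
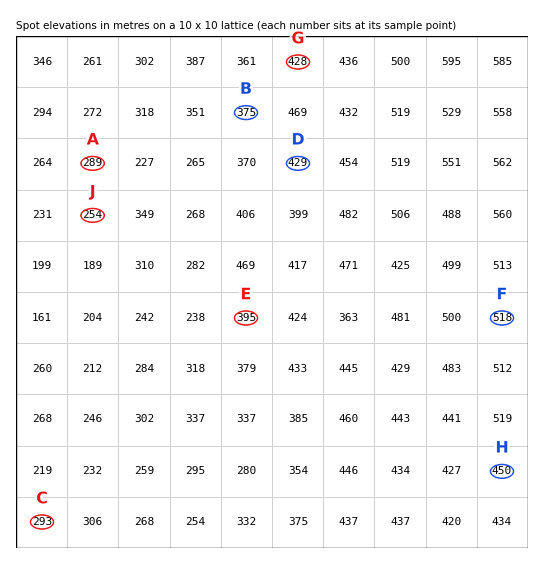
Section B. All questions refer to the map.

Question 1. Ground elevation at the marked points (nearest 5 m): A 290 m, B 375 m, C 295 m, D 430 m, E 395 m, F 520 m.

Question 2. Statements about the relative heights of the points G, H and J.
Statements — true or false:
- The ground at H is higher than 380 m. true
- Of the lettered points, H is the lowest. false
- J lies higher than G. false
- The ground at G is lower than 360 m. false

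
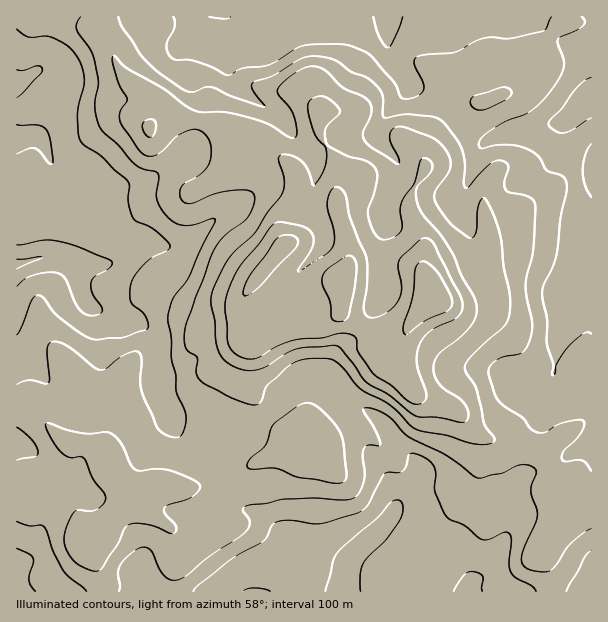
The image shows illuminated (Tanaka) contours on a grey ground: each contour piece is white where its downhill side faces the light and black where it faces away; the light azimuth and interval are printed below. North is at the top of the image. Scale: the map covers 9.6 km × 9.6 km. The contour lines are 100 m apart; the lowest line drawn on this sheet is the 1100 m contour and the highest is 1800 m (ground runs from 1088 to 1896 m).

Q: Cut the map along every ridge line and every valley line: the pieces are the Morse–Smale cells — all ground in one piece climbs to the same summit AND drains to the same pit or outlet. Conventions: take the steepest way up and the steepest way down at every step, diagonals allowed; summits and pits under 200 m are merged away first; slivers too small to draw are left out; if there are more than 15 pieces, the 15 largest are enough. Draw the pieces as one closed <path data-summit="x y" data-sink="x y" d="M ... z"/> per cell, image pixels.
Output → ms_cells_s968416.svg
<path data-summit="434 293" data-sink="17 264" d="M104 16l-88 1 0 477 5 0 9-8 9-5 6 0 11 5 17 17 16 37 7 0 8-7 6-12 16-15 3-12 32-8 43 1 21-5 33-22 14-6 22-18 16-4-3-3 1-37-25-48-1-8 5-5 7-3 27-3 14-7 6-10 1 4 8 8 25 14 23 2 8-4 27-36-5-15-5-7-6-3-19 0-24 6-32 0 7-16 0-13-15-53-5-3-26-8-5-5-3-9-16-13-10 0-12 5-14-2-5-5-9-21-7-7-9-5-34-6-14-4-13-18-21-12-15-17-13-32z"/><path data-summit="434 293" data-sink="591 96" d="M591 16l-486 0-2 4 0 13 12 29 7 12 9 8 21 12 13 18 14 4 34 6 9 5 7 7 9 21 5 5 14 2 12-5 10 0 16 13 3 9 5 5 26 8 5 3 15 53 0 13-7 16 32 0 24-6 19 0 6 3 9 13 1 9-24 30-9 27 2 16 12 23 15 10 27 8 18 22 14 7 49 11 10 12 9 26 19 14 7 2 10-3z"/><path data-summit="434 293" data-sink="342 591" d="M341 308l-6 10-14 7-27 3-7 3-5 5 1 8 25 48-1 37 4 5-9-1-8 3-22 18-14 6-27 20-10 4-17 3-43-1-32 8-3 12-16 15-6 12-8 7-8-1-15-36-13-15-15-7-10 1-14 12-5 1 0 96 575 1 1-89-14 1-17-11-8-10-9-27-7-6-49-11-14-7-18-22-27-8-13-8-6-7-10-24 2-19 4-11-8 3-23-2-25-14-8-8z"/>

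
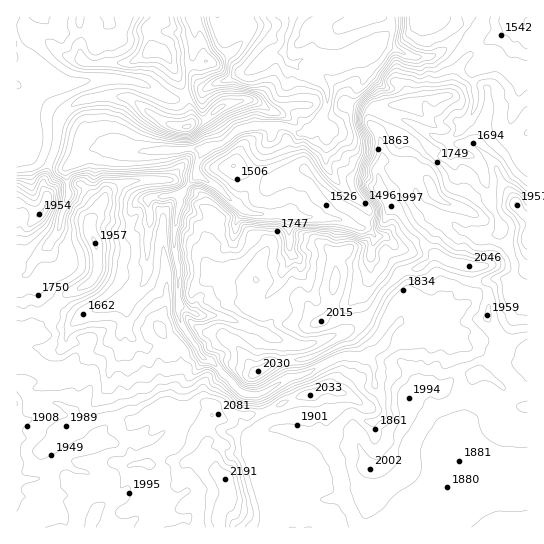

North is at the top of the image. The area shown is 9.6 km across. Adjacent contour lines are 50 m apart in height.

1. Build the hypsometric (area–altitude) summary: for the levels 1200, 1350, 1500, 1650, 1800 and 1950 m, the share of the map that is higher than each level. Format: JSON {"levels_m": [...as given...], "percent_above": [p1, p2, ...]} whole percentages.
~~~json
{"levels_m": [1200, 1350, 1500, 1650, 1800, 1950], "percent_above": [96, 91, 82, 68, 51, 13]}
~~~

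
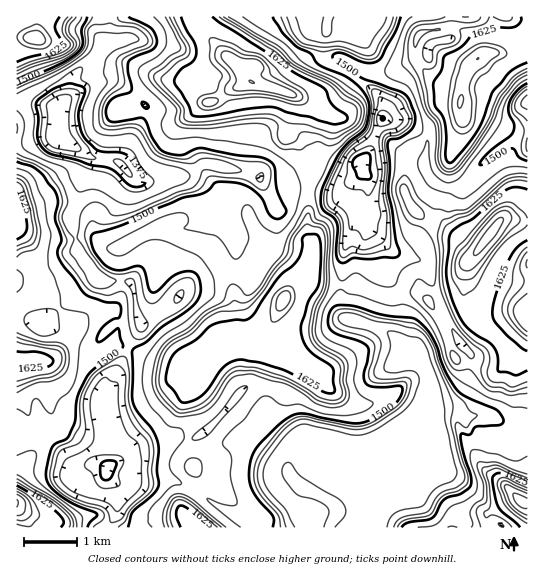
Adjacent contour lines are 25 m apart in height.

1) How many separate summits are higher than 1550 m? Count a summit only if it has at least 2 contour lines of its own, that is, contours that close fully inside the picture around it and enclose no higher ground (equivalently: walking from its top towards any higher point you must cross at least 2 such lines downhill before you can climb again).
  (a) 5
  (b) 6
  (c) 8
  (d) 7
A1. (a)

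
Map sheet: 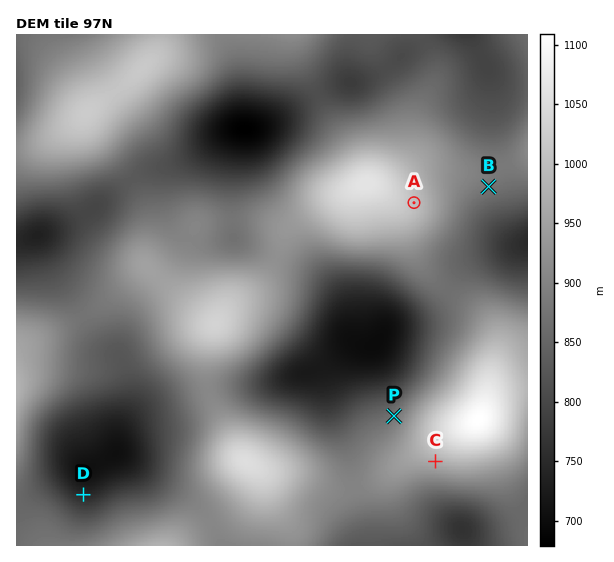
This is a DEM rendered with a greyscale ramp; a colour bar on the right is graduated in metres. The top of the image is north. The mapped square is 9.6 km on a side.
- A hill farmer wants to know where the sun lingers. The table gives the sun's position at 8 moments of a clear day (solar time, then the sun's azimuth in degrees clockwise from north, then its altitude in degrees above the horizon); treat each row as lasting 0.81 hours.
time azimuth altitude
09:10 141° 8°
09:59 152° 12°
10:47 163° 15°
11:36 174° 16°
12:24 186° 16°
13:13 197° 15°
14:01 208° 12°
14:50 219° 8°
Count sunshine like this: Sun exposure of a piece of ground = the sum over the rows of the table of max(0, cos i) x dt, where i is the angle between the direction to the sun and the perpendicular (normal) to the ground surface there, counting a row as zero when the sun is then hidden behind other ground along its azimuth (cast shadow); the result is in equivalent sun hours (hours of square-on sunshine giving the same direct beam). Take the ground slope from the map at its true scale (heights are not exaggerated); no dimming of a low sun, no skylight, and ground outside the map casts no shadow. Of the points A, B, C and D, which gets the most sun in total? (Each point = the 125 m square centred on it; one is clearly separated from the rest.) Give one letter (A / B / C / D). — C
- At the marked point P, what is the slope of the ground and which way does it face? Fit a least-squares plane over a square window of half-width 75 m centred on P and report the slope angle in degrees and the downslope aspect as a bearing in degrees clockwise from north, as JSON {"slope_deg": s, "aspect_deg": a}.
{"slope_deg": 9, "aspect_deg": 312}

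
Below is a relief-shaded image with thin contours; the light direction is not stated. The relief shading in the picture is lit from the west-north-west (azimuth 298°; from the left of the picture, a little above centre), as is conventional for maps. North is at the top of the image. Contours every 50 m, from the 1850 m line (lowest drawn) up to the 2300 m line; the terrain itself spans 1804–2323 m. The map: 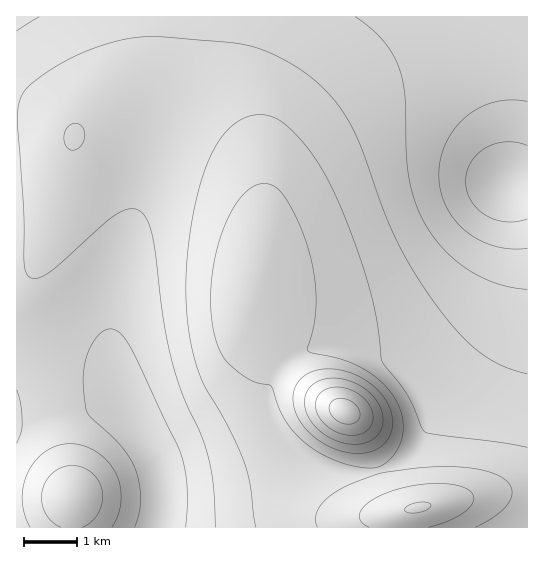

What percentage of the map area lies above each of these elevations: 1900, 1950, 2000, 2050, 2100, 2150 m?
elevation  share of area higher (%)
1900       96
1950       84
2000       60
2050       31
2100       14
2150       4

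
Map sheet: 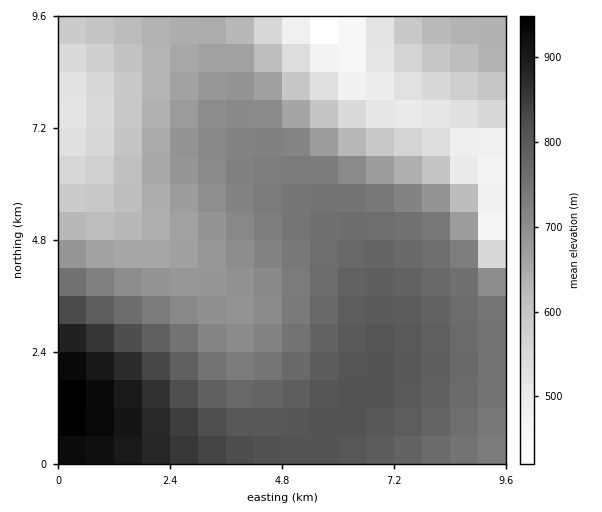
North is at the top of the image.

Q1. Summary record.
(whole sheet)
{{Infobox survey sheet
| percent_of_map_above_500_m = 95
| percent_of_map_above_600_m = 80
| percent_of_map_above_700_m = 55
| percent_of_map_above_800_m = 18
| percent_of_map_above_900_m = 4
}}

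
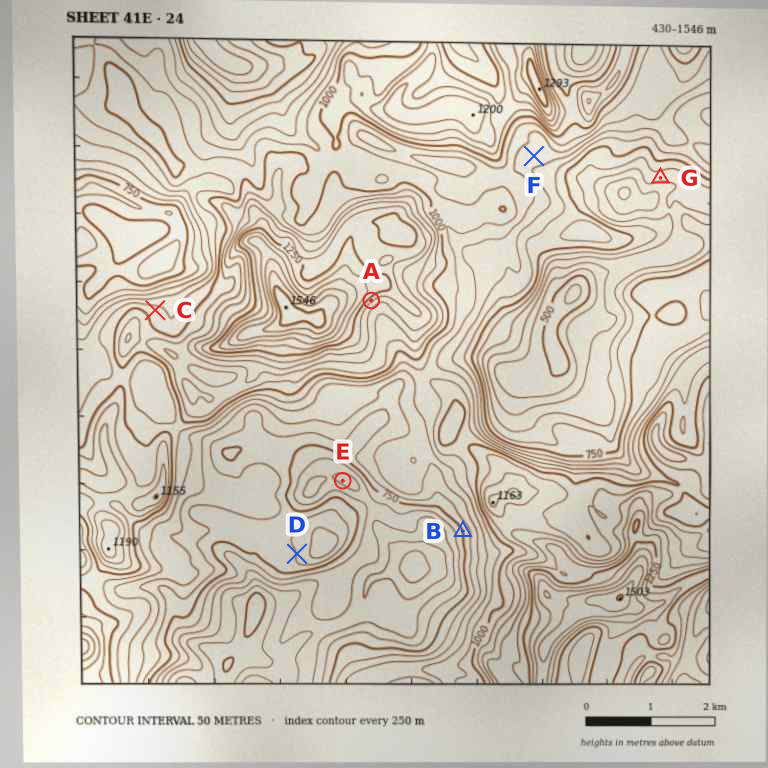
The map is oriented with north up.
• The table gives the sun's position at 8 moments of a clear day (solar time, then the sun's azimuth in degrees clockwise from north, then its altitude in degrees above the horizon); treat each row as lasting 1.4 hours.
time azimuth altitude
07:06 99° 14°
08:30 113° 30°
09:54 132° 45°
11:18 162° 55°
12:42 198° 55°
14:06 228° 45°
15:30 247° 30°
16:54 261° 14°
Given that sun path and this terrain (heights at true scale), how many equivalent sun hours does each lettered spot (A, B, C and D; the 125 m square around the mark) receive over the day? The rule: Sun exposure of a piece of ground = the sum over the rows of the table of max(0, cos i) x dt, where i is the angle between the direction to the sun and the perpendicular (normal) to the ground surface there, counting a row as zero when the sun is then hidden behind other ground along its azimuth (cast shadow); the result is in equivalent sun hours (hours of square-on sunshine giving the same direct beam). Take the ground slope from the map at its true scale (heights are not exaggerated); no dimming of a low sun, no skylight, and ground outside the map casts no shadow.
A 7.1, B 6.5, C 4.8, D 6.3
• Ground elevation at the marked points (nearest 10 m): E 640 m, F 870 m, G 660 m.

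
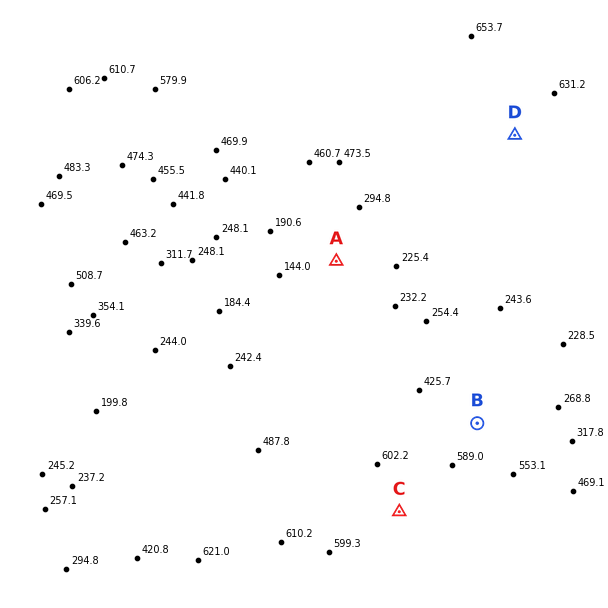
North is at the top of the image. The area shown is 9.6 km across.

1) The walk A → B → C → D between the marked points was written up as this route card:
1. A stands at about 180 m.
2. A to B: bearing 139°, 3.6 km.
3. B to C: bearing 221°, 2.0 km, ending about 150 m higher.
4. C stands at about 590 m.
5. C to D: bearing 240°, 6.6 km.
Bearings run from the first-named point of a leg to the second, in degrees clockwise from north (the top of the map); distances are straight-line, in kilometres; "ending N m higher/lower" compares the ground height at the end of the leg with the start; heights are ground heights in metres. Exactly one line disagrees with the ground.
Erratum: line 5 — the bearing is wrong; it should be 017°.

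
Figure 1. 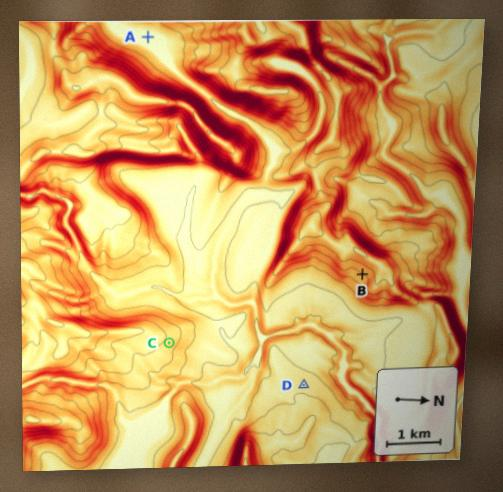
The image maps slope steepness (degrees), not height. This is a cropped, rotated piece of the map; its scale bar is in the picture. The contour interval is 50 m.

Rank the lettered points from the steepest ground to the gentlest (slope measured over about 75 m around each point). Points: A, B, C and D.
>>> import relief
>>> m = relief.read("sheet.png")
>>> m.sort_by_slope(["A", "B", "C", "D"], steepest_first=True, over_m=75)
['B', 'C', 'D', 'A']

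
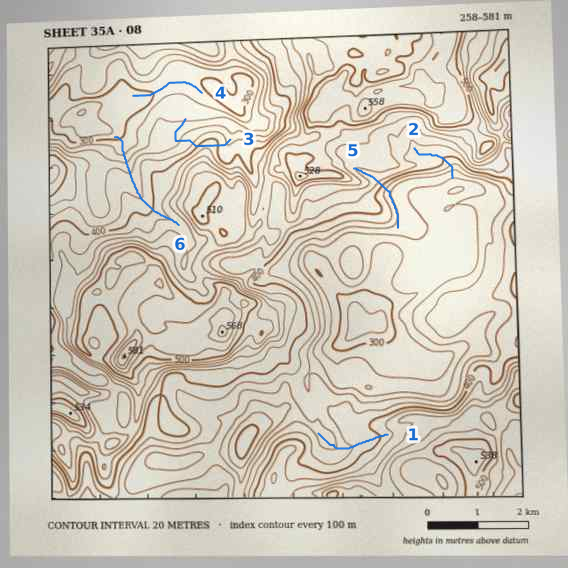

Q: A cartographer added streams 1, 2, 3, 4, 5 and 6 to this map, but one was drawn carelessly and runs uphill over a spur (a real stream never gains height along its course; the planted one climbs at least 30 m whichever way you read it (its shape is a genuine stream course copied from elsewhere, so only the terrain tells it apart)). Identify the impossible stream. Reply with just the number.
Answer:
3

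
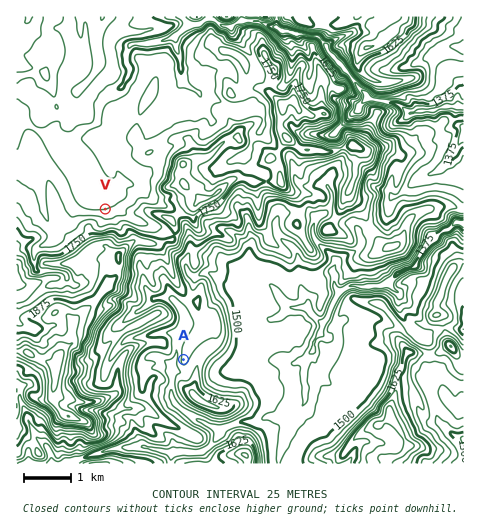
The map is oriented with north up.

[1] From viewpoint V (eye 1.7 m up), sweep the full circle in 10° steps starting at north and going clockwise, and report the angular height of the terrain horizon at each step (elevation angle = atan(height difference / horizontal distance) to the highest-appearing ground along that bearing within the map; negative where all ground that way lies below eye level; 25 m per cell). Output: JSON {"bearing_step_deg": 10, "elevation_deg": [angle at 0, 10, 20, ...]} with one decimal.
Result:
{"bearing_step_deg": 10, "elevation_deg": [0.7, 0.5, 1.0, 1.5, 1.8, 2.0, 5.4, 5.9, 5.2, 5.2, 5.5, 3.6, 5.5, 8.3, 9.7, 11.4, 12.8, 14.3, 15.2, 14.4, 13.0, 9.9, 9.1, 8.5, 6.1, 3.5, 2.7, 1.9, 1.7, 1.4, 0.9, 0.5, -0.0, 1.0, 0.8, 0.6]}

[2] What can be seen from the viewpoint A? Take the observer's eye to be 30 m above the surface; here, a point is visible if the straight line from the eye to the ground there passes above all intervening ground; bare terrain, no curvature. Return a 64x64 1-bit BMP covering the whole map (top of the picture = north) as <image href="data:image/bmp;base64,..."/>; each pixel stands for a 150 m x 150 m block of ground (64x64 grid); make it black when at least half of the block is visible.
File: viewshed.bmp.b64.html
<image width="64" height="64" href="data:image/bmp;base64,Qk0+AgAAAAAAAD4AAAAoAAAAQAAAAEAAAAABAAEAAAAAAAACAAATCwAAEwsAAAIAAAAAAAAA////AAAAAAAAAAAAAAR4AAAAAACAPn4AAAAAAAA/PwAAAAAAAD+AAAAYAAAAf9AAADgDAAB/8AAA+A4AAP/8AAEAHgAB//wAAA/8HgV//AAA//w/Dz/8AAPD3MefP/wAA4Pfwf8//gADg9/A/z/+AAPB/8B/P/4AA8H/wH5//wADwf/gPx//AAHA//A/n/8AAOA/+B+H/gQA8cP4D8f8AAD4//gDx/4YAHw/+AGH/DgAPA3gAAf8MAAWAcAAM/gwAAoBgAAT4DAABwMAABEAGAADAwAAEAAYAAMGAAAD8HwAAQQAAAPwHAABDAAAM/g+AAEcAABj/z4AAb8AAMP+HgAA9+AIx3gEAAAB/BGOMAAAAAHBM5gAAAAAAs8jAAAAAAAB/mIAAAAAAAH8Y4YAAAAAADzn5wAAAAABD+/DAAAAAAED/gMAAAAAAAHMAwAAAAAAAAADgAAAAAAACAOAAAAAAAAIH8AAAAAAAAA/wAAAAAAAAAEAAAAAAAACAAAAAAAAAAAAAAAAAAAAAAAAAAAAAAAAAAAAAAAAAAAAAAAAAAAAAAAAAAAAAAAAAAAAAAAAAAAAAAAAAAAAAAAAAAAAAAAAAAAAAAAAAAAAAAAAAAAAAAAAAAAAAAAAAAAAAAAAAAAAAAAAAAAAAAAAAAAAAAAAAAAAAAAAAAAAAAAAAAAAAAAAAA=="/>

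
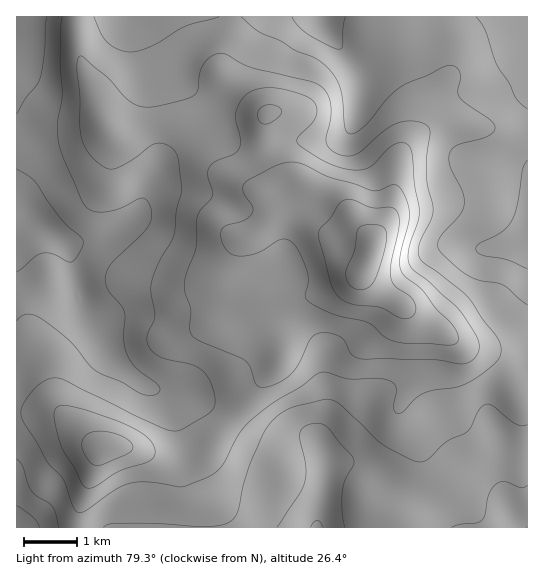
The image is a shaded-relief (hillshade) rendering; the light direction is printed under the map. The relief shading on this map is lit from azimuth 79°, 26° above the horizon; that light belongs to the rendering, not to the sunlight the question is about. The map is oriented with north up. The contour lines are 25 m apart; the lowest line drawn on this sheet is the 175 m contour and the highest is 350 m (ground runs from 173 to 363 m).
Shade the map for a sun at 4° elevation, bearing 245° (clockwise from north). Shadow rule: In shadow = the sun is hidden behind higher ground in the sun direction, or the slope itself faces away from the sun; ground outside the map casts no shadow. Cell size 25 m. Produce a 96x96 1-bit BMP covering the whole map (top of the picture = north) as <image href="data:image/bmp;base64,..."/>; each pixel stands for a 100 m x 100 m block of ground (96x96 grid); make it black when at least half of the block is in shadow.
<image width="96" height="96" href="data:image/bmp;base64,Qk2+BAAAAAAAAD4AAAAoAAAAYAAAAGAAAAABAAEAAAAAAIAEAAATCwAAEwsAAAIAAAAAAAAA////AAAAAAAAAAAAAAAAAAAAAAAAAAAAAAAAAAAAAAAAAAAAAAAAAAAAAAAAAAAAAAAAAAAAAAAAAAAAAAAAAAAAAAAAAAAAAAAAAAAAAAAAAAAAAAAAAAAAAAAAAAAAAAAAAAAAAAAAAAAAAAAAAAAAAAAAAAAAAAAAAAAAAAAAAAAAAAAAAAAAAAAAAAAAAAAAAAAAAAAAAAAAAAAAAAAAAAAAAAAAAAAAAAAAAAAAAAAAAAAAAAAAAAAAAADgAAAAAAAAAAAAAAfwAAAAAAAAAAAAAA/wAAAAAAAAAAAAAB/4AAAAAAAAAAAAAD/wAAAAAAAAAAAAAH/wAAAAAAAAAAAAAH/gAAAAAAAAAAAAAB+AAAAAAAAAAAAAAAAAAAAAAAAAAAAAAAAAAAAAAAAAAAAAAAAAAAAAAAAAAAAAAAAAAAAAAAAAAAAAAAAAAAAAAAAAAAAAAAAAAAAAAAAAAAAAAAAAAAAAAAAAAAAAAAAAAAAAAAAAAAAAAAAAAAAAAAAAAAAAAAAAAAAAAAAAAAAAAAAAAAAAAAAAAAAAAAAAAAAAAAAAAwAAAAAAAAAAAAAAD8AAAAAAAAAAAAAAH+AAAAAAAAAAAAAAP+AAAAAAAAAAAAAAP+AAAAAAAAAAAAAAf+AAAAAAAAAAAAAA/+AAAAAAAAAAAAAP/+AAAAAAAAAAAAAf/8AAAAAAAAAAAAA//4AAAAAAAAAAAAB//wAAAAAAAAAAAAD//wAAAAAAAAAAAAf//4AAAAAAAAAAAA///4AAAAAAAAAAAA///8AAAAAAAAAAAA///8AAAAAAAAAAAA///8AAAAAAAAAAAA///8AAAAAAAAAAAAf//4AAAAAAAAAAAAf//gAAAAAAAAAAAAf//AAAAAAAAAAAAAf//AAAAAAAAAAAAAP//AAAAAAAAAAAAAP//AAAAAAAAAAAAAH//AAAAAAAAAAAAAH//AAAAAAAAAAAAAH//AAAAAAAAAAAAED//AAAAAAAAAAAAMD//AAAAAAAAAAAAAD//AAAAAAAAAAAAAB//AAAAAAAAAAAAAB/+AAAAAAAAAAAPAB/8AAAAAAAAAAB/gA/4AAAAAAAAAAD/gA/wAAAAAAAAAAD/gA/gAAAAAAAAAAD/gA/gAAAAAAAAAAAfgAfAAAAAAAAAAAAHAAAAAAAAAAAAAAAAAAAAAAAAAAAAAAAEAAAAAAAAAAAAAAAPAAAAAAAAAAAAAAAPgAAAAAAAAAAAAAAfgAAAAAAAAAAAAAAfwAAAAAAAAAAAAAA/wAAAAAAAAAAAAAA/4AAAAAAAAAAAAAA/4AAAAAAAAAAAAAAf8AAAAAAAAAAAAAAP8AAAAAAAAAAAAAAP4AAAAAAAAAAAAAAPwAAAAAAAAAAAAAAPAAAAAAAAAAAAAAAeAAAAAAAAAAAAAAAcAAAAAAAAAAAAAAAQAAAAAAAAAAAAAAAAAAAAAAAAAAAAAAAAAAAAAAAAAAAAAAAAAAAAAAAAAAAAAAAAAAAAAAAAAAAAAAAAAAAAAAAAAAAAAAAAAAAAAA="/>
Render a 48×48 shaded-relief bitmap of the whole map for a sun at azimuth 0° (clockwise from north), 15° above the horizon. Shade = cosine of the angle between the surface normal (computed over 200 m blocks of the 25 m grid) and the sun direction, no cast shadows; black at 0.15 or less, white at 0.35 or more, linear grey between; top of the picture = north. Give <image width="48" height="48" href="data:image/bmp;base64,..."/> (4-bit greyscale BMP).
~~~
<image width="48" height="48" href="data:image/bmp;base64,Qk32BAAAAAAAAHYAAAAoAAAAMAAAADAAAAABAAQAAAAAAIAEAAATCwAAEwsAABAAAAAAAAAAAAAAABEREQAiIiIAMzMzAERERABVVVUAZmZmAHd3dwCIiIgAmZmZAKqqqgC7u7sAzMzMAN3d3QDu7u4A////AFVXdlVmZmVVVmZ3d3d3d3d4iIiId3eHdVRWdlRWZlVVVmd3d3dmeIiImZmId3iHZlRWdkNFZmZVZmd4d3ZmeIiZmZiHd3iHZmZWZkM0VmZ3d3d4d3dneJmqmYd3d3d3ZndmZlMiNFZ3d2d3d3d3iJqpmHd3d3d3d3d1VVQhEkVnd2Z3eIiIiJmZh3d3d3d3d2ZlVWZDM1eIh3ZneJmZh3d3Znd3h3d3d2ZmZ4iHeJqZmIdmeJmYd2ZlVWd3d3d3d2ZneavM3cupmZhlZ4iHdmVVVWZ3d3d3Znd3ir3v/9y6qql1VWdmVmZmZmd3d3d2ZYiIm87//tu6qql1Q0RERWZ3d3d3d3d2VpmavN7t3LuqqZh2QyIzRVZ3iHdmZmdmZ7q7zd3cuqmZmId3ZCI0RFVniIdmVVZneLu8zMzLqYd3d3d3dTM0VUVVZ3dmVERXiZqru7u6h2VVZmd4h1RFVVRERVVVRDRXiYmaqqqpdlREVVZ3iHZlZlVDMzMzM0RniYiaqqmYdmVVVVZ3eIh2ZmZUMyIiNGd4iImau6mIiIh2ZWZ3eIiHZmZmVDREV5qpmJmquqmIiZmId3d3d4h2VEVVVEVnmru6mZqqqpiIiZmIiIiHd3dlQzM0RVaKvMu6maqZmZh3eIiIiIiIiHdlVDIjVnis3cupmaqZmIdmd4iIiIiIiIiHZTIkaavN3cupqqqZmId3eImYiHeIiZmYdlRFe97t3cu6u6qZmIiImZmZmId4iIiId3dmeu/93dzMu6qqqZmamZmZmYd3d4iHd5mHaL3tzMzMu7u7qZqqqqqqmYdmZnd2eJqYZnq7u6qqqru7mImru6qpmId3ZmdmeJmZdVZ4iIeImaqpdmeJqqqZiImZh2Z3iYmql1RWZmZmeIiHZVVWiZmYiaq6mIiJqpm8yWVWZmZmd2ZmZmVFZ4iZmrupmZmaqqve25h3d3d3d2Zmd2ZVVniZqqmHiIiJmr3u3LqZiIiIiGZ3d3ZmZniJmYiIiId4m97tzLqpmYiIiGZ3d2d3ZniIiIiaqYiJve/su6mZmZmYiGd3dmd2ZmeIiJq7u7u87//cupiJmZmYiHd3d2ZmZWZ4mau6q83e7/7cuqiIiIiId4iHd2ZWZmZniaqpiKvMzN3cy7mHd3d3d5iIh3Znd3ZniJmHZneIiazN3cqHZmZmd5iIiIiJmYiIiIiHZlVWZ5rMzduod3iIiZmZmImqqpmZmZmIh3d3d4q7zMy6maqqqpmZmImqqqqqqqmau6qqmZmqu7uqqqqqqpmpiImqqqqqqYmr3e7dypmaqqqpmZmZmZmYh4mqqqqqmIir3v/ty6mZqqqZiIiZmZmYeJqqqqqpmYmrzd3czLmImZqZmImZmZmYiJq7qqqZqqqru7vMzLh3iJmZmZmZmpmYiau7qqmZq7uqqrvM3Kh3eIiZmZmZmZmIiaqqqqmZqruqu7vN25d3eIiZmZmZmZmImaqqqqmZqru6u7vMupiIiJmZmZmZmZmZmaqqqpmZqqu7u7u7upiZmZmZmqqZmQ=="/>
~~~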